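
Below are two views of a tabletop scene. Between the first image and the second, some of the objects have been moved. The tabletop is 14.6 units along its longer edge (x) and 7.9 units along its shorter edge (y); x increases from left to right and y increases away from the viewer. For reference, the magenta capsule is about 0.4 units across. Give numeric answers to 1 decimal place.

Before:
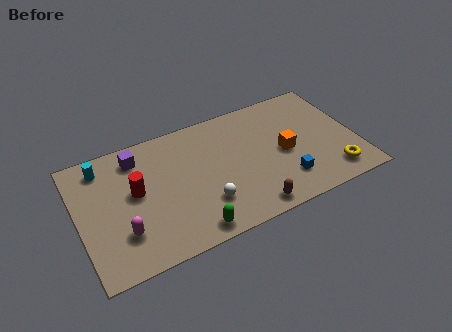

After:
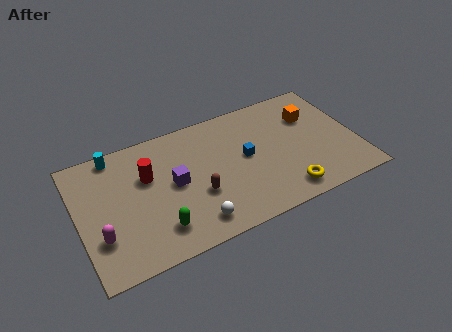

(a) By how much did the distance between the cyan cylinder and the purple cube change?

+2.3

They were about 1.8 units apart before and 4.1 after — 2.3 units further apart.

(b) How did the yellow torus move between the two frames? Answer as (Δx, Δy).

(-2.6, -0.2)

From the two frames, the yellow torus sits at roughly (13.1, 1.4) before and (10.5, 1.2) after.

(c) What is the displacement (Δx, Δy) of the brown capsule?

(-2.5, 2.0)

The brown capsule started near (8.6, 0.9) and ended near (6.1, 2.9).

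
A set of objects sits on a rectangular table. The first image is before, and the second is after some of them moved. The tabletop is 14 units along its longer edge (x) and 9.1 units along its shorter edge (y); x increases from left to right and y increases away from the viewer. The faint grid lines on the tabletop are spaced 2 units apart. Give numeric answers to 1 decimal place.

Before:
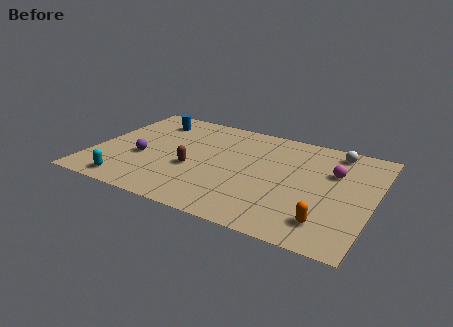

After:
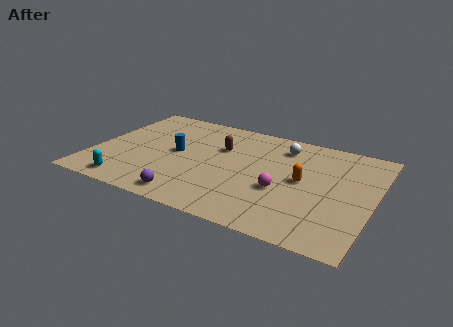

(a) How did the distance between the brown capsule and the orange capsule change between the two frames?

-2.6

Before: roughly 7.1 units apart; after: 4.5. That's 2.6 units closer together.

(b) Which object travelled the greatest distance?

the purple sphere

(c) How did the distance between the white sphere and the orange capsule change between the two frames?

-3.2

The distance was about 6.1 in the first image and 2.9 in the second, so they moved 3.2 units closer together.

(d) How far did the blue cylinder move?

3.1

The blue cylinder was near (2.4, 7.3) before and (4.1, 4.7) after, so it travelled √(1.7² + 2.6²) ≈ 3.1 units.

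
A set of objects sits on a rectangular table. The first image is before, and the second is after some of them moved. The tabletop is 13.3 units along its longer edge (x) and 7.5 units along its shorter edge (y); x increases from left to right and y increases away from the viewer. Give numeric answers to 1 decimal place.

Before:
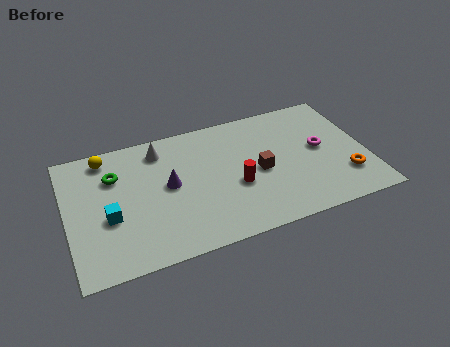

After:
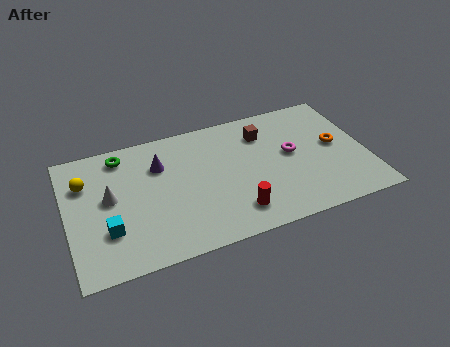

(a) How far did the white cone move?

3.2

From (4.3, 6.2) to (1.9, 4.1), the white cone covered √(2.4² + 2.1²) ≈ 3.2 units.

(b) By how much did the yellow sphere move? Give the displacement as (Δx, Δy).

(-1.0, -1.2)

The yellow sphere started near (1.9, 6.5) and ended near (0.9, 5.3).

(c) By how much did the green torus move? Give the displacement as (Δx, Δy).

(0.4, 1.1)

The green torus started near (2.2, 5.3) and ended near (2.6, 6.4).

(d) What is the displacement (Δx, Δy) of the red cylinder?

(-0.2, -1.5)

The red cylinder was at about (7.4, 3.0) and moved to about (7.2, 1.5).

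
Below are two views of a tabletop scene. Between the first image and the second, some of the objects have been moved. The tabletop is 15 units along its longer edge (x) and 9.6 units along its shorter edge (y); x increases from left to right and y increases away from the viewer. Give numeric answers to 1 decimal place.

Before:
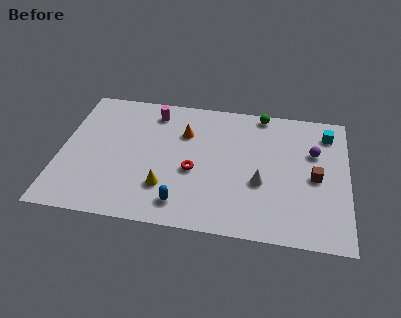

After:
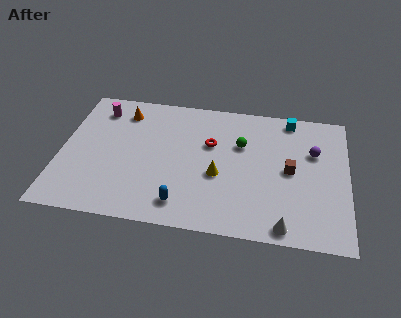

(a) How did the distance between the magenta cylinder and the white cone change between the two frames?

+4.9

They were about 7.2 units apart before and 12.1 after — 4.9 units further apart.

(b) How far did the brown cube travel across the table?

1.3

The brown cube moved from about (13.3, 4.5) to (12.0, 4.8), a distance of √(1.3² + 0.3²) ≈ 1.3.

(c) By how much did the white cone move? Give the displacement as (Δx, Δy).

(1.3, -2.8)

The white cone started near (10.5, 3.7) and ended near (11.8, 0.9).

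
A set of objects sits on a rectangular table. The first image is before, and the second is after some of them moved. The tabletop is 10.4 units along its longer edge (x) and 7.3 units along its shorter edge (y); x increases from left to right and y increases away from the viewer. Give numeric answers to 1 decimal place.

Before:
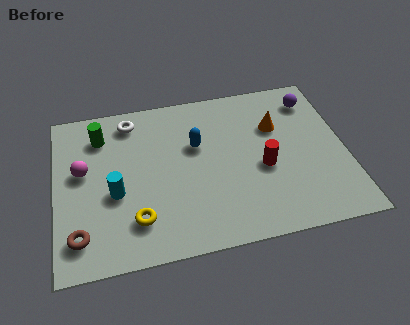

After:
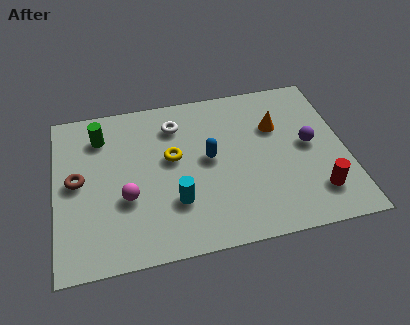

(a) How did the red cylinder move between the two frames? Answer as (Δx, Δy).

(1.8, -1.5)

The red cylinder started near (7.4, 3.1) and ended near (9.2, 1.6).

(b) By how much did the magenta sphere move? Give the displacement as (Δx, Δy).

(1.5, -1.5)

From the two frames, the magenta sphere sits at roughly (1.0, 4.2) before and (2.5, 2.7) after.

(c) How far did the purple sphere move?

2.1

The purple sphere was near (9.4, 5.9) before and (9.1, 3.8) after, so it travelled √(0.3² + 2.1²) ≈ 2.1 units.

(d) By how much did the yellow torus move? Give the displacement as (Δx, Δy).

(1.4, 2.5)

The yellow torus was at about (2.8, 1.7) and moved to about (4.2, 4.2).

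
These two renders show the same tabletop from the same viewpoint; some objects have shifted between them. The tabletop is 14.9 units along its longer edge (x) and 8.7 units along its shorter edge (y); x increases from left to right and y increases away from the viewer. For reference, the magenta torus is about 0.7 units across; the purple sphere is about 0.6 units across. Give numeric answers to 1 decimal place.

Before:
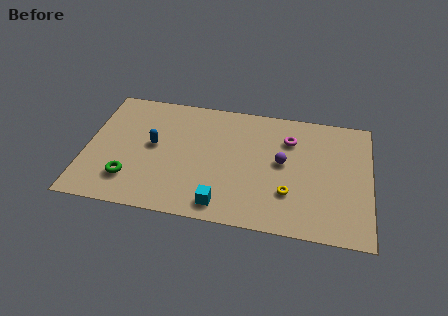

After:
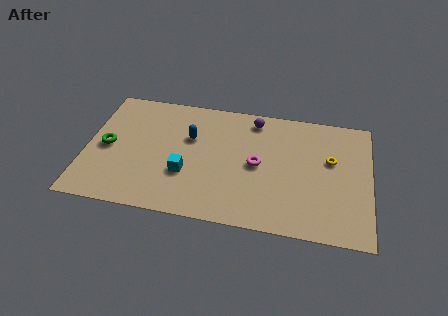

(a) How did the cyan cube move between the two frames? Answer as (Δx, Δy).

(-2.0, 1.8)

The cyan cube was at about (7.3, 1.2) and moved to about (5.3, 3.0).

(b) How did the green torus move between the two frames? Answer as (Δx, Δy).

(-1.3, 2.1)

The green torus was at about (2.4, 2.1) and moved to about (1.1, 4.2).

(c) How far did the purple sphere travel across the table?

3.2

The purple sphere was near (10.3, 4.7) before and (8.7, 7.5) after, so it travelled √(1.6² + 2.8²) ≈ 3.2 units.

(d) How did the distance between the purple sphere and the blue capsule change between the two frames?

-3.0

They were about 6.8 units apart before and 3.8 after — 3.0 units closer together.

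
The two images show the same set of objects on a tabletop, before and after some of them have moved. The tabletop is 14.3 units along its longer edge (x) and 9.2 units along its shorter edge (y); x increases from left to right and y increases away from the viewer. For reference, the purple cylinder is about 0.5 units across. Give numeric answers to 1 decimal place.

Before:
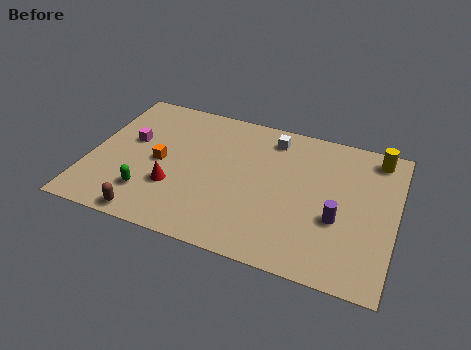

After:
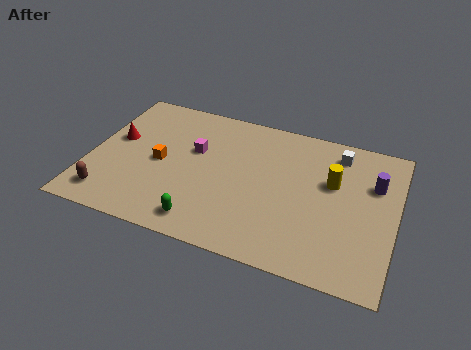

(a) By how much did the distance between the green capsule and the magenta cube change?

+1.1

They were about 3.4 units apart before and 4.5 after — 1.1 units further apart.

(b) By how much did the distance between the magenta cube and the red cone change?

+0.4

Before: roughly 3.3 units apart; after: 3.7. That's 0.4 units further apart.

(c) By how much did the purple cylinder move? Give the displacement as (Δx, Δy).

(1.5, 2.7)

The purple cylinder was at about (11.7, 3.5) and moved to about (13.2, 6.2).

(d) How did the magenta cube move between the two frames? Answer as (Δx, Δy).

(3.0, 0.3)

The magenta cube was at about (1.8, 5.4) and moved to about (4.8, 5.7).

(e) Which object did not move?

the orange cube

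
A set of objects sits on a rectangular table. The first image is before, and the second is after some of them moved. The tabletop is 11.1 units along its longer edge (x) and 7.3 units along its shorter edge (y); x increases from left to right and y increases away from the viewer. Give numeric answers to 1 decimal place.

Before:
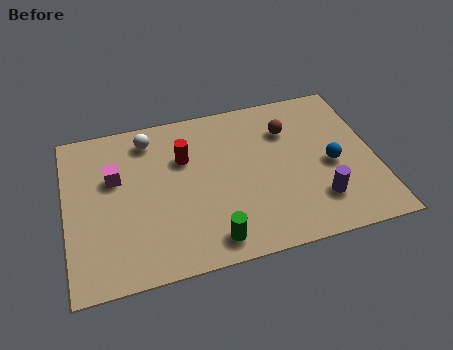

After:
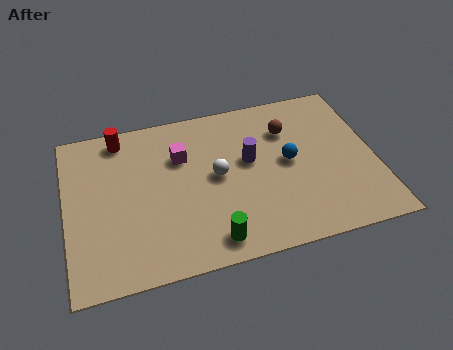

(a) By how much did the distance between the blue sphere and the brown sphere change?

-0.9

The distance was about 2.4 in the first image and 1.5 in the second, so they moved 0.9 units closer together.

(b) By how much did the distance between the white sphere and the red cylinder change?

+2.5

Before: roughly 1.7 units apart; after: 4.2. That's 2.5 units further apart.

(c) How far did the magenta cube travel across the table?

2.4

The magenta cube moved from about (1.8, 4.6) to (4.2, 5.0), a distance of √(2.4² + 0.4²) ≈ 2.4.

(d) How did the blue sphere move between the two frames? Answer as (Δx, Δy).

(-1.5, 0.5)

From the two frames, the blue sphere sits at roughly (9.5, 3.3) before and (8.0, 3.8) after.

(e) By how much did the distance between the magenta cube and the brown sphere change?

-2.4

The distance was about 6.3 in the first image and 3.9 in the second, so they moved 2.4 units closer together.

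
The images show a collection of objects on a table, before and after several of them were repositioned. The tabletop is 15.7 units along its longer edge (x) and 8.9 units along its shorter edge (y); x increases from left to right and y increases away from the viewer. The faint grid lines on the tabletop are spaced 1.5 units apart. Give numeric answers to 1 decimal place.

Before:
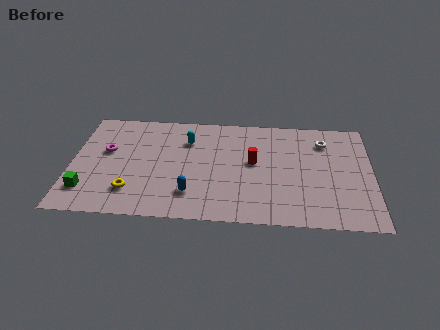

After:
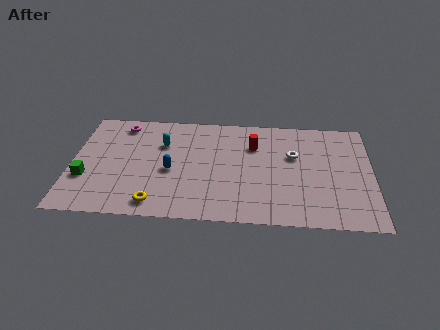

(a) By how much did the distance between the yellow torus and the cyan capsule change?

-0.3

Before: roughly 5.2 units apart; after: 4.9. That's 0.3 units closer together.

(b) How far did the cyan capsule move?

1.4

The cyan capsule moved from about (6.0, 6.5) to (4.7, 6.1), a distance of √(1.3² + 0.4²) ≈ 1.4.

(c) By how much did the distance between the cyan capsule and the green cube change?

-1.8

The distance was about 6.8 in the first image and 5.0 in the second, so they moved 1.8 units closer together.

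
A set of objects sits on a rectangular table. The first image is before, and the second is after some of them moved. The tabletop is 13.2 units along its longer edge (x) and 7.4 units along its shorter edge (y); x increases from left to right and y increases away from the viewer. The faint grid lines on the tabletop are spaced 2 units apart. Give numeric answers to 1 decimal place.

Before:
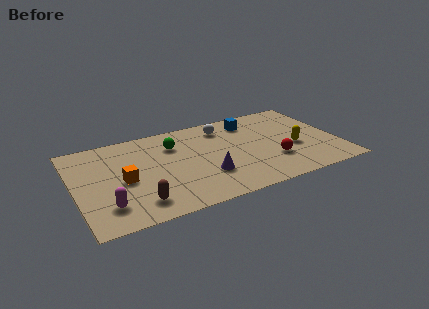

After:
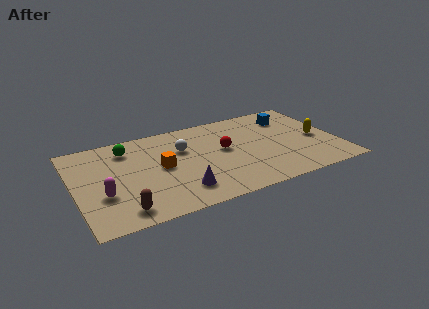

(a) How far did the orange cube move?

1.9

From (2.4, 3.4) to (4.3, 3.8), the orange cube covered √(1.9² + 0.4²) ≈ 1.9 units.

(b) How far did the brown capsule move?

0.9

From (2.9, 1.4) to (2.1, 1.1), the brown capsule covered √(0.8² + 0.3²) ≈ 0.9 units.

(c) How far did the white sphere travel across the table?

2.5

The white sphere moved from about (7.7, 6.0) to (5.5, 4.9), a distance of √(2.2² + 1.1²) ≈ 2.5.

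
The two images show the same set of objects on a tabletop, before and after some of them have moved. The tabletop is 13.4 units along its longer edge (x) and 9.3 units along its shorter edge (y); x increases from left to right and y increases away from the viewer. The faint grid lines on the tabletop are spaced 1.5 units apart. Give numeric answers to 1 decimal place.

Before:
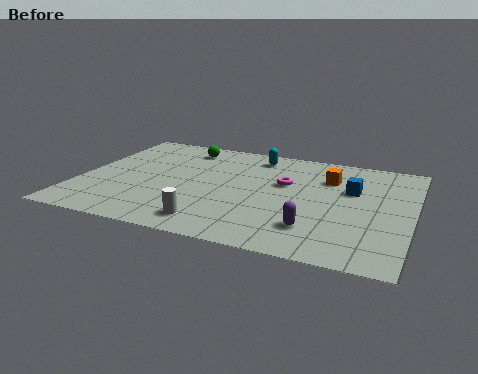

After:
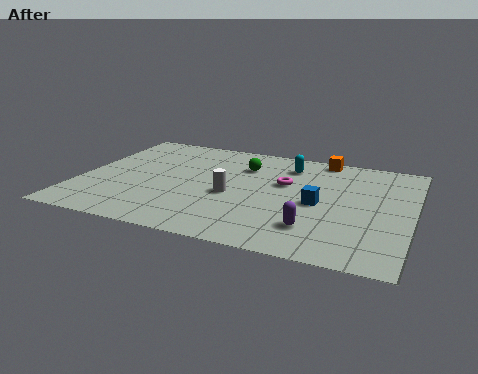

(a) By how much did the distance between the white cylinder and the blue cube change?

-3.4

They were about 6.9 units apart before and 3.5 after — 3.4 units closer together.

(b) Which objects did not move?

the magenta torus and the purple capsule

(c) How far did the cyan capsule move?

1.5

From (6.8, 7.9) to (8.2, 7.4), the cyan capsule covered √(1.4² + 0.5²) ≈ 1.5 units.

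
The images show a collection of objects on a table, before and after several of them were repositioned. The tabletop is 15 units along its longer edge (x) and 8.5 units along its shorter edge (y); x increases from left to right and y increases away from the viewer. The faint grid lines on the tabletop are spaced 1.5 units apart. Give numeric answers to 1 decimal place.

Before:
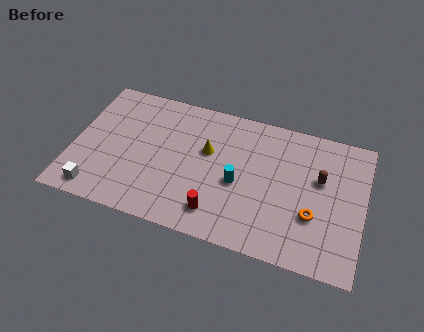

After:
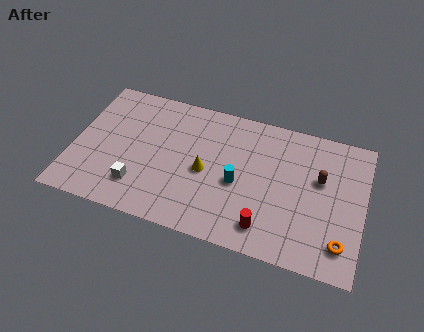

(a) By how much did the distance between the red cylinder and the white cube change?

+0.4

Before: roughly 6.2 units apart; after: 6.6. That's 0.4 units further apart.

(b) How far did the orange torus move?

1.9

The orange torus moved from about (12.5, 2.9) to (14.0, 1.7), a distance of √(1.5² + 1.2²) ≈ 1.9.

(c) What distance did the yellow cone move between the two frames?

1.3

The yellow cone was near (6.9, 5.2) before and (6.9, 3.9) after, so it travelled √(0.0² + 1.3²) ≈ 1.3 units.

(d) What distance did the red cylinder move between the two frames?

2.5

From (7.7, 1.6) to (10.2, 1.5), the red cylinder covered √(2.5² + 0.1²) ≈ 2.5 units.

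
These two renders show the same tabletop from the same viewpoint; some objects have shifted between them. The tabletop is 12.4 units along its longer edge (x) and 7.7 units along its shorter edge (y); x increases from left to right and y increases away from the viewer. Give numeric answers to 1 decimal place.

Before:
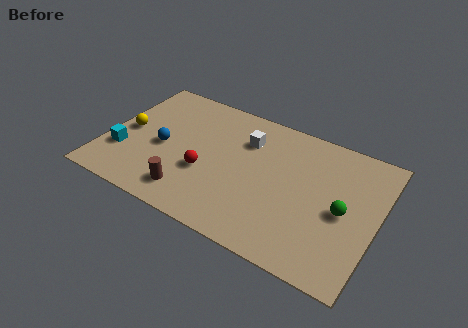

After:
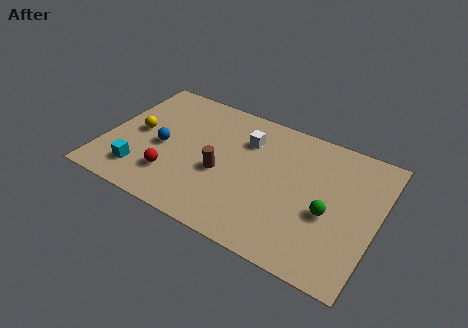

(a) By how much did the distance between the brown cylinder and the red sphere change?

+0.8

Before: roughly 1.6 units apart; after: 2.4. That's 0.8 units further apart.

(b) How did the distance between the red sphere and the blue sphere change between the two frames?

-0.5

They were about 2.2 units apart before and 1.7 after — 0.5 units closer together.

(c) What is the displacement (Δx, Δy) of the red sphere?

(-1.4, -0.9)

The red sphere was at about (4.7, 2.9) and moved to about (3.3, 2.0).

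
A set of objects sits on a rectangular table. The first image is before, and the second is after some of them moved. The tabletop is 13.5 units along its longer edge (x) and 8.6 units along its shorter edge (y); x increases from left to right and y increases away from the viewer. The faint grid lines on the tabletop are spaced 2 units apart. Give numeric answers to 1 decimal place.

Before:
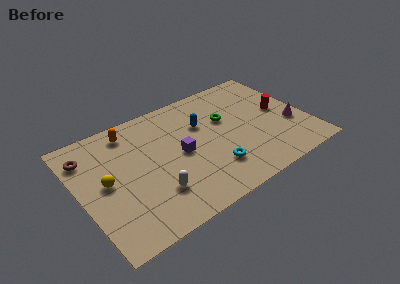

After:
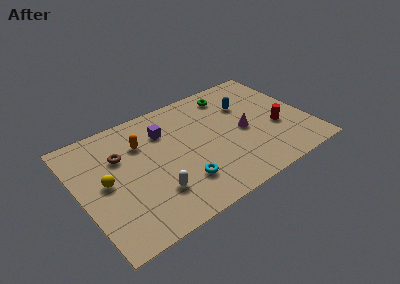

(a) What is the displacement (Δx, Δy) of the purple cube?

(-0.6, 2.1)

From the two frames, the purple cube sits at roughly (5.9, 4.2) before and (5.3, 6.3) after.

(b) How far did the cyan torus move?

1.9

From (7.5, 2.2) to (5.6, 2.2), the cyan torus covered √(1.9² + 0.0²) ≈ 1.9 units.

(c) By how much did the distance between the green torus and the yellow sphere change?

+1.0

They were about 7.5 units apart before and 8.5 after — 1.0 units further apart.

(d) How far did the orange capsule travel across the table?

1.3

From (3.4, 7.3) to (3.9, 6.1), the orange capsule covered √(0.5² + 1.2²) ≈ 1.3 units.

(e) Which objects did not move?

the yellow sphere and the white capsule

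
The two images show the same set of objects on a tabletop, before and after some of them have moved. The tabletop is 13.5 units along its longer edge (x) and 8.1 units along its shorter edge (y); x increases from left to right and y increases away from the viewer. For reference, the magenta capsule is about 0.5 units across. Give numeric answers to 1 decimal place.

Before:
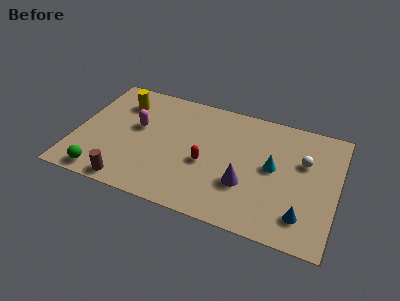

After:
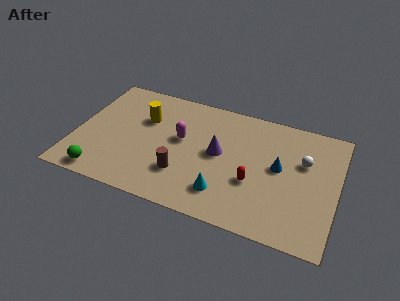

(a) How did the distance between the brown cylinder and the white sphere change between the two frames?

-3.0

They were about 9.7 units apart before and 6.7 after — 3.0 units closer together.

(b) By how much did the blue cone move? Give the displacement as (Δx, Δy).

(-1.4, 2.7)

From the two frames, the blue cone sits at roughly (11.9, 1.7) before and (10.5, 4.4) after.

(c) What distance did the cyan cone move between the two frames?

3.4

From (10.2, 4.3) to (7.9, 1.8), the cyan cone covered √(2.3² + 2.5²) ≈ 3.4 units.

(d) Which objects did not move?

the white sphere and the green sphere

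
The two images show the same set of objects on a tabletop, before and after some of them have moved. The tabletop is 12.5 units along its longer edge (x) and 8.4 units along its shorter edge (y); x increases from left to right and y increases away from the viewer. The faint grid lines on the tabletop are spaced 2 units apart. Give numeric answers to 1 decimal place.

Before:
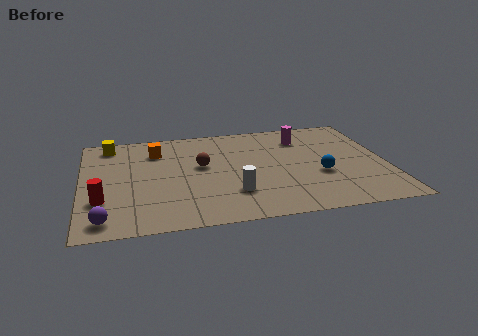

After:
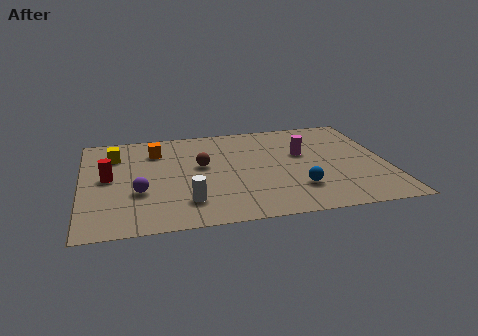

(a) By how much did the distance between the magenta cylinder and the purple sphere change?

-2.8

They were about 9.9 units apart before and 7.1 after — 2.8 units closer together.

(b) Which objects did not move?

the brown sphere and the orange cube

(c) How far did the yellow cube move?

1.0

The yellow cube was near (1.2, 7.3) before and (1.4, 6.3) after, so it travelled √(0.2² + 1.0²) ≈ 1.0 units.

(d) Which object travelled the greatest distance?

the purple sphere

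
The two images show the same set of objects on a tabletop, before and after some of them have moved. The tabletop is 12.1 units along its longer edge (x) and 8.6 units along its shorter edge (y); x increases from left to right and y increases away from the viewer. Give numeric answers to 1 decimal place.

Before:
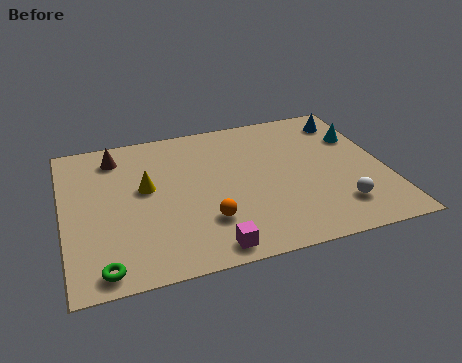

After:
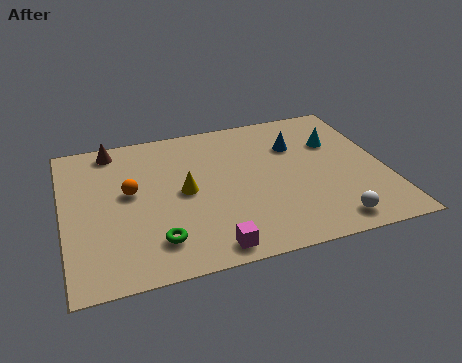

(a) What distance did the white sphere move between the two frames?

0.9

The white sphere moved from about (10.1, 1.9) to (9.7, 1.1), a distance of √(0.4² + 0.8²) ≈ 0.9.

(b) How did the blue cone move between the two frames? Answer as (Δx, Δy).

(-2.1, -1.1)

The blue cone was at about (11.0, 7.1) and moved to about (8.9, 6.0).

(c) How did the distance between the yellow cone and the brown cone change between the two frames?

+1.7

Before: roughly 2.4 units apart; after: 4.1. That's 1.7 units further apart.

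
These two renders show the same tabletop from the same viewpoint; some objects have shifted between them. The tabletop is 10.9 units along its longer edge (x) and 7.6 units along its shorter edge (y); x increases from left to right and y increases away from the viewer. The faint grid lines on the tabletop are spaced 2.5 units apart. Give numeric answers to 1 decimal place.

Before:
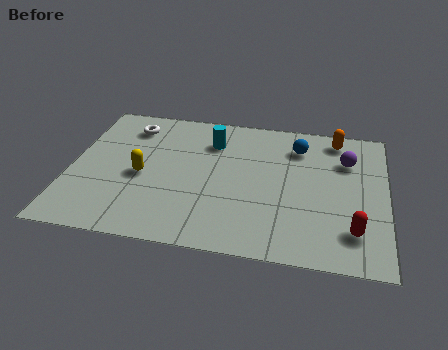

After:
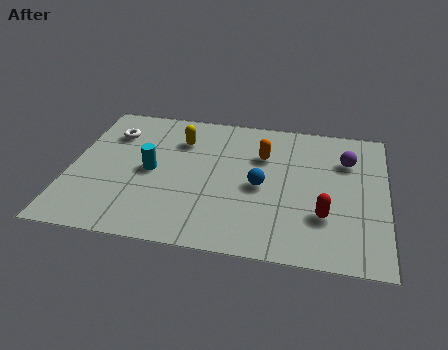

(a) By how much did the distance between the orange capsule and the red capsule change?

-1.3

The distance was about 4.9 in the first image and 3.6 in the second, so they moved 1.3 units closer together.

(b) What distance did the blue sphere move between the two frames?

2.7

The blue sphere was near (7.8, 5.9) before and (6.6, 3.5) after, so it travelled √(1.2² + 2.4²) ≈ 2.7 units.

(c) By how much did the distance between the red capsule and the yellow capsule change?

-1.4

Before: roughly 7.5 units apart; after: 6.1. That's 1.4 units closer together.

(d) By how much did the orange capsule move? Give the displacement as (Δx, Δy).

(-2.5, -1.4)

The orange capsule was at about (9.1, 6.6) and moved to about (6.6, 5.2).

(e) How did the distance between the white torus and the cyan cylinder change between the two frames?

-0.5

The distance was about 2.9 in the first image and 2.4 in the second, so they moved 0.5 units closer together.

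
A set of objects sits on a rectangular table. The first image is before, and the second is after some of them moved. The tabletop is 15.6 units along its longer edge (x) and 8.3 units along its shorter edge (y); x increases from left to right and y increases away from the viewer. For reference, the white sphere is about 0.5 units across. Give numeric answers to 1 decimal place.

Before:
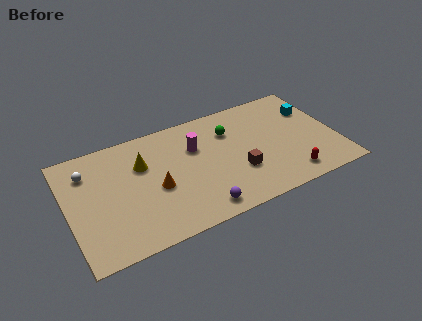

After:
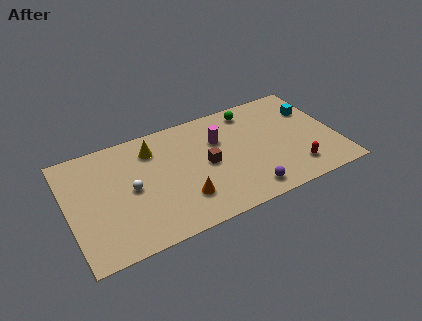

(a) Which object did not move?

the cyan cube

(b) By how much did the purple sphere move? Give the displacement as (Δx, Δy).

(2.8, 0.1)

From the two frames, the purple sphere sits at roughly (7.2, 1.1) before and (10.0, 1.2) after.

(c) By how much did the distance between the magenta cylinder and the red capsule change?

-1.0

The distance was about 6.6 in the first image and 5.6 in the second, so they moved 1.0 units closer together.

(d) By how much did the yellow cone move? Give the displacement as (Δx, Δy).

(0.7, 0.9)

The yellow cone was at about (4.4, 5.6) and moved to about (5.1, 6.5).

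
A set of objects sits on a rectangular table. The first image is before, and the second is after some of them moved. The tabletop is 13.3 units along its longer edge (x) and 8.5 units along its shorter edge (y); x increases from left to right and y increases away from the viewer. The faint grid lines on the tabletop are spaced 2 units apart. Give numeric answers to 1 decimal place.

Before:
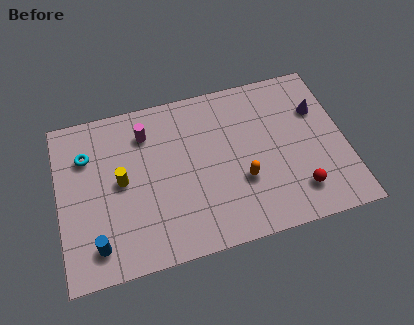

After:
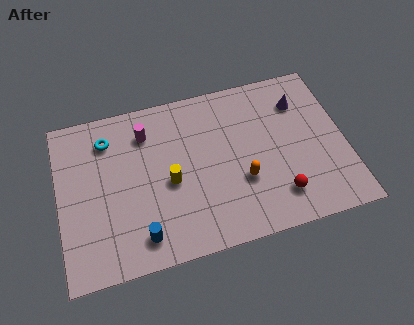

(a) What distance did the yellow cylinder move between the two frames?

2.3

The yellow cylinder moved from about (2.9, 4.4) to (5.1, 3.8), a distance of √(2.2² + 0.6²) ≈ 2.3.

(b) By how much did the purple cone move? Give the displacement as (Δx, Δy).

(-0.8, 0.6)

The purple cone was at about (12.2, 5.8) and moved to about (11.4, 6.4).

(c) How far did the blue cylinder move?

2.0

The blue cylinder moved from about (1.6, 1.5) to (3.6, 1.4), a distance of √(2.0² + 0.1²) ≈ 2.0.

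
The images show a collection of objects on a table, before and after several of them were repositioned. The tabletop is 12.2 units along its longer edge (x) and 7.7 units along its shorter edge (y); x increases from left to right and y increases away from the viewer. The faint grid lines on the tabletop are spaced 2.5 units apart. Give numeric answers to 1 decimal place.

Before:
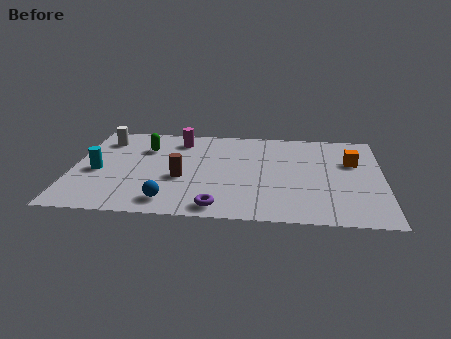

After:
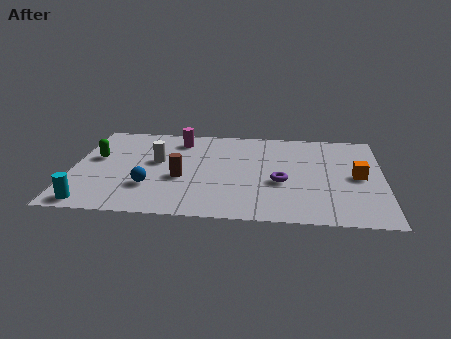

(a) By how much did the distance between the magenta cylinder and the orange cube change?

+0.5

The distance was about 7.0 in the first image and 7.5 in the second, so they moved 0.5 units further apart.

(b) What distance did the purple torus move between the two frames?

3.3

The purple torus was near (5.8, 0.9) before and (8.2, 3.1) after, so it travelled √(2.4² + 2.2²) ≈ 3.3 units.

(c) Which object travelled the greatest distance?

the purple torus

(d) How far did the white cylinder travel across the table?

2.8

From (1.1, 6.1) to (3.3, 4.4), the white cylinder covered √(2.2² + 1.7²) ≈ 2.8 units.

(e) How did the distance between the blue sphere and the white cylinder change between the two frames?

-3.5

They were about 5.6 units apart before and 2.1 after — 3.5 units closer together.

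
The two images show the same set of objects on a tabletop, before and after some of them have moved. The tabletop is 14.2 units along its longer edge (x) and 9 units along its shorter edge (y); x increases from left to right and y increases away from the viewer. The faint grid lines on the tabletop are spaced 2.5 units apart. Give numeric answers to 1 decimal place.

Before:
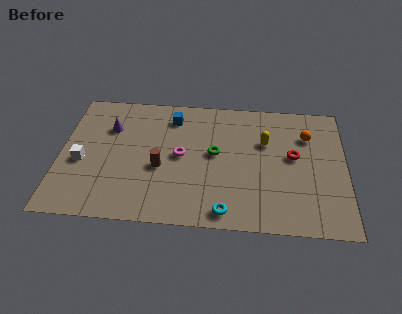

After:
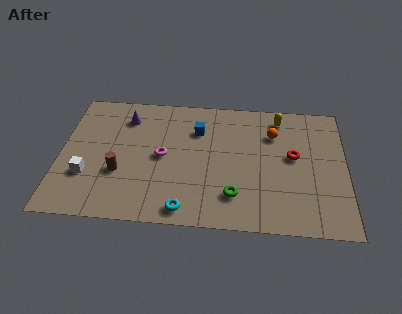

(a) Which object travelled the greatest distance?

the green torus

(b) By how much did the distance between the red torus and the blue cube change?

-1.5

The distance was about 6.5 in the first image and 5.0 in the second, so they moved 1.5 units closer together.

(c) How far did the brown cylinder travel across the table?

2.1

The brown cylinder moved from about (5.0, 3.7) to (3.0, 3.2), a distance of √(2.0² + 0.5²) ≈ 2.1.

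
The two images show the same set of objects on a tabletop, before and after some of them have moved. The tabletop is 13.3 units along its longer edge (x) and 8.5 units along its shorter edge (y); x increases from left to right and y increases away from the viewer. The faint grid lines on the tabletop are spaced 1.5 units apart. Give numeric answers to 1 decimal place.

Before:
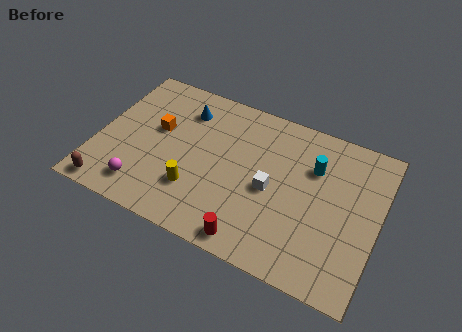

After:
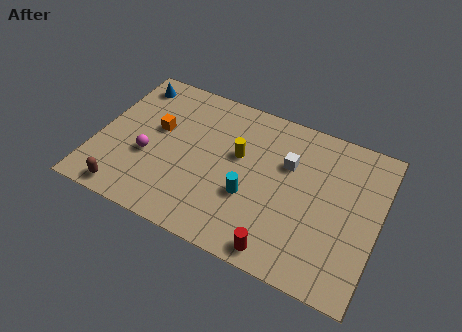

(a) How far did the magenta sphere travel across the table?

1.8

The magenta sphere was near (2.5, 1.5) before and (2.5, 3.3) after, so it travelled √(0.0² + 1.8²) ≈ 1.8 units.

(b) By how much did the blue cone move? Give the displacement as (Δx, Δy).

(-2.7, 0.6)

The blue cone was at about (3.8, 6.6) and moved to about (1.1, 7.2).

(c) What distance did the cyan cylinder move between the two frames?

3.9

The cyan cylinder was near (10.1, 5.9) before and (7.4, 3.1) after, so it travelled √(2.7² + 2.8²) ≈ 3.9 units.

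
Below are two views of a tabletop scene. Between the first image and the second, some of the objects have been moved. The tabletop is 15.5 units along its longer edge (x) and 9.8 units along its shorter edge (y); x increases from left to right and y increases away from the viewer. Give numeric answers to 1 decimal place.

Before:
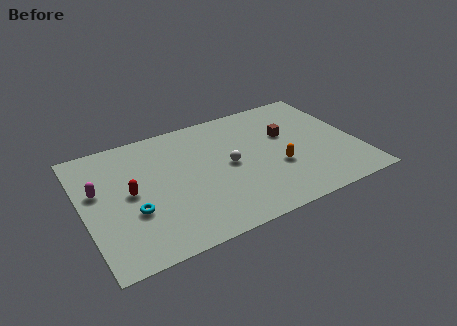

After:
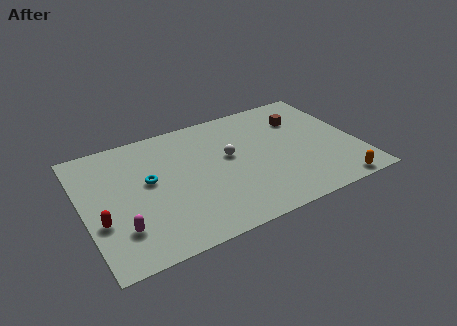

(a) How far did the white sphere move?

0.7

The white sphere moved from about (8.2, 4.9) to (8.3, 5.6), a distance of √(0.1² + 0.7²) ≈ 0.7.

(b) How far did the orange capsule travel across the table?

4.0

The orange capsule moved from about (10.8, 3.6) to (13.7, 0.8), a distance of √(2.9² + 2.8²) ≈ 4.0.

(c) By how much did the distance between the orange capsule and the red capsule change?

+4.9

Before: roughly 8.3 units apart; after: 13.2. That's 4.9 units further apart.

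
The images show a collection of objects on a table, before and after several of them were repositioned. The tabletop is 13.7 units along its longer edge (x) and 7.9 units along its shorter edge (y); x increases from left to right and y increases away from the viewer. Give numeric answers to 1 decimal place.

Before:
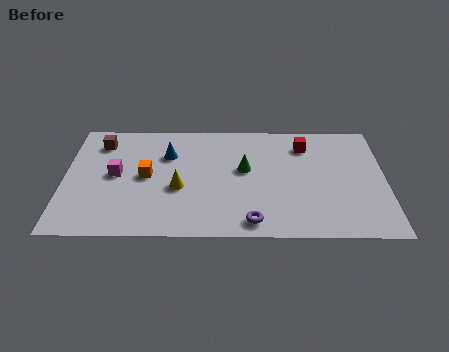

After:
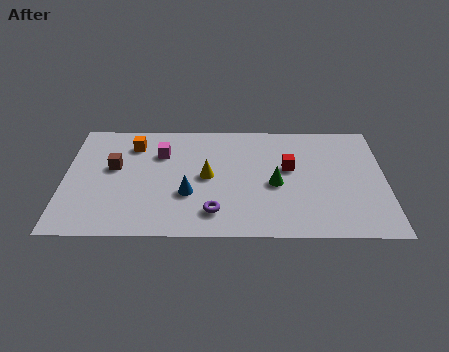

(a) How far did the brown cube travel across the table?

1.8

The brown cube was near (1.5, 6.3) before and (2.1, 4.6) after, so it travelled √(0.6² + 1.7²) ≈ 1.8 units.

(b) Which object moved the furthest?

the blue cone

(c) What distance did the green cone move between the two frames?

1.6

The green cone moved from about (7.7, 4.5) to (9.0, 3.5), a distance of √(1.3² + 1.0²) ≈ 1.6.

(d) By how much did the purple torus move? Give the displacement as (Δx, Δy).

(-1.6, 0.6)

The purple torus started near (8.0, 1.0) and ended near (6.4, 1.6).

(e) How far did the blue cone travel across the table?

2.8

The blue cone was near (4.4, 5.5) before and (5.3, 2.8) after, so it travelled √(0.9² + 2.7²) ≈ 2.8 units.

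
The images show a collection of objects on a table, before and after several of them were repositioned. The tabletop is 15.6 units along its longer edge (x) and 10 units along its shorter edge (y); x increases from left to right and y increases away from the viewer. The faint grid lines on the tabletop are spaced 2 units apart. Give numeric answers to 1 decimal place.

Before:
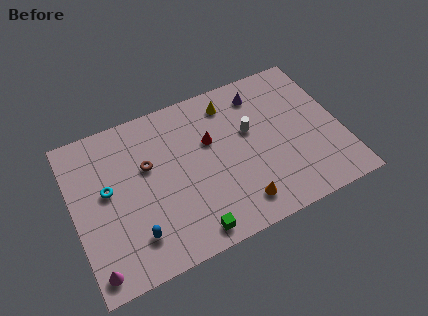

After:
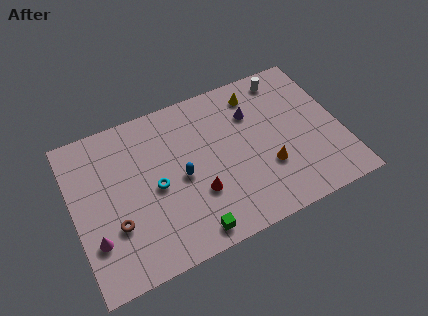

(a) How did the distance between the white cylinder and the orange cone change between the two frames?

+1.2

Before: roughly 4.5 units apart; after: 5.7. That's 1.2 units further apart.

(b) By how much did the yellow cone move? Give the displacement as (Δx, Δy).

(1.6, 0.0)

From the two frames, the yellow cone sits at roughly (9.5, 8.3) before and (11.1, 8.3) after.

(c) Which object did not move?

the green cube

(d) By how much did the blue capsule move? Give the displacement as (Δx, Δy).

(3.0, 2.5)

The blue capsule started near (3.2, 2.2) and ended near (6.2, 4.7).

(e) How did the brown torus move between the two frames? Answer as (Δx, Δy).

(-2.2, -2.9)

The brown torus started near (4.4, 6.2) and ended near (2.2, 3.3).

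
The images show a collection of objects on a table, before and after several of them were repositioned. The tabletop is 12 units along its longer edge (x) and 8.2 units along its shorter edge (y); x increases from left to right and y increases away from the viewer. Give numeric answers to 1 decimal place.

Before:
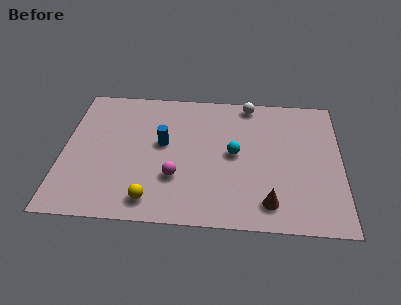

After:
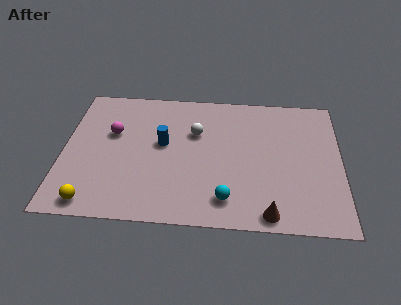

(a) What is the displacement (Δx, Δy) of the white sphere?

(-2.3, -2.0)

The white sphere was at about (8.0, 7.4) and moved to about (5.7, 5.4).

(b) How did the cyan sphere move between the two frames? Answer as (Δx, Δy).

(-0.3, -2.7)

The cyan sphere started near (7.4, 4.2) and ended near (7.1, 1.5).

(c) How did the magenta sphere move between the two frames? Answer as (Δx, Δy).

(-2.8, 2.5)

The magenta sphere was at about (4.9, 2.6) and moved to about (2.1, 5.1).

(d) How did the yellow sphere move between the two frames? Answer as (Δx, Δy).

(-2.5, -0.3)

The yellow sphere started near (3.9, 1.2) and ended near (1.4, 0.9).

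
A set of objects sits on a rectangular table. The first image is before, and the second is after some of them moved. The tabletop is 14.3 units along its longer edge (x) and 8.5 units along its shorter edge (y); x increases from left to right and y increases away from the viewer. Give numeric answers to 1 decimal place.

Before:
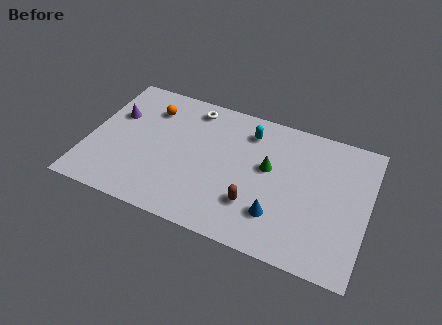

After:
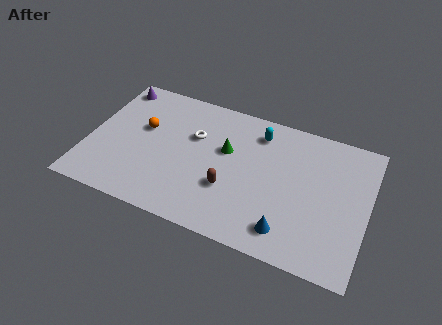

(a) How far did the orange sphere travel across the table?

1.4

From (2.9, 6.5) to (2.7, 5.1), the orange sphere covered √(0.2² + 1.4²) ≈ 1.4 units.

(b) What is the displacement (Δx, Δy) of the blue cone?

(0.6, -0.7)

From the two frames, the blue cone sits at roughly (9.9, 2.2) before and (10.5, 1.5) after.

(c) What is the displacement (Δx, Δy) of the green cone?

(-2.2, 0.3)

From the two frames, the green cone sits at roughly (9.2, 4.9) before and (7.0, 5.2) after.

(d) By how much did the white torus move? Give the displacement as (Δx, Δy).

(0.3, -1.8)

The white torus started near (5.0, 7.3) and ended near (5.3, 5.5).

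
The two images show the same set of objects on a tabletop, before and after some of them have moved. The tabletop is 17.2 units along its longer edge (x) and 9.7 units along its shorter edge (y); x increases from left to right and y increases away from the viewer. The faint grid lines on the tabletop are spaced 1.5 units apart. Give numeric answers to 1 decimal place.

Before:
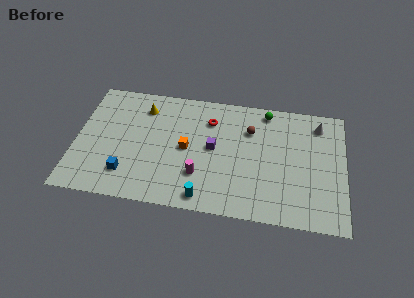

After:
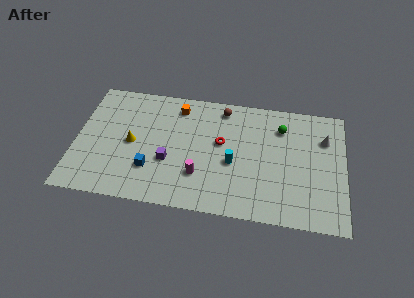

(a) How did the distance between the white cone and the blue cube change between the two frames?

-1.7

Before: roughly 13.4 units apart; after: 11.7. That's 1.7 units closer together.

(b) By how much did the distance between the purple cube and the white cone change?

+3.1

They were about 7.3 units apart before and 10.4 after — 3.1 units further apart.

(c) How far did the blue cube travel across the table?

1.6

The blue cube was near (3.4, 2.2) before and (4.9, 2.8) after, so it travelled √(1.5² + 0.6²) ≈ 1.6 units.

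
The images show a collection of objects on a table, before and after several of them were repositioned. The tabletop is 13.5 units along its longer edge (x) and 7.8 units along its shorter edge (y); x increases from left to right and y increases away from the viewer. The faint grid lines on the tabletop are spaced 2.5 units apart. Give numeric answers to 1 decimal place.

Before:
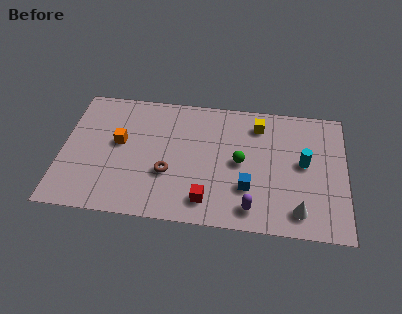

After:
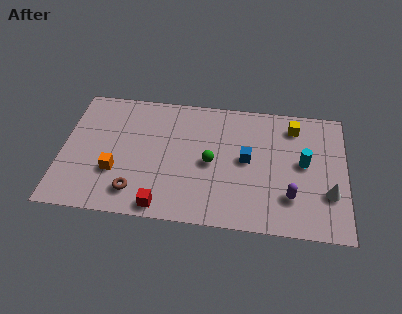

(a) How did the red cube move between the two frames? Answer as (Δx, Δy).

(-2.1, -0.6)

From the two frames, the red cube sits at roughly (7.0, 1.4) before and (4.9, 0.8) after.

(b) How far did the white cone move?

1.8

From (11.3, 1.3) to (12.7, 2.5), the white cone covered √(1.4² + 1.2²) ≈ 1.8 units.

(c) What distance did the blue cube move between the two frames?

1.7

The blue cube was near (8.9, 2.4) before and (8.8, 4.1) after, so it travelled √(0.1² + 1.7²) ≈ 1.7 units.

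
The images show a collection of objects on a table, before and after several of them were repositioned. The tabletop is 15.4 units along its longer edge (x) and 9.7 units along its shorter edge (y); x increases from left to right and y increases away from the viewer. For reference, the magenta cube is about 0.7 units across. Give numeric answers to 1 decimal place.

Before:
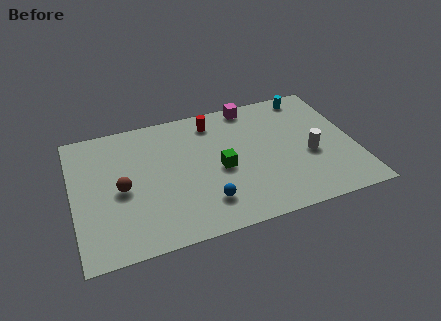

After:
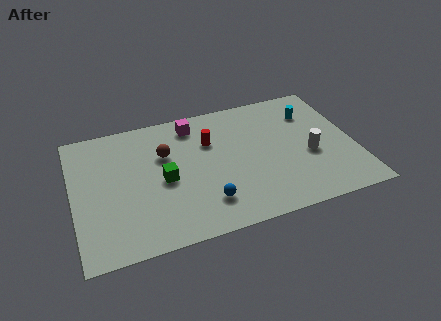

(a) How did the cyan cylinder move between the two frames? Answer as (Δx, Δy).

(0.0, -1.4)

The cyan cylinder started near (13.3, 8.6) and ended near (13.3, 7.2).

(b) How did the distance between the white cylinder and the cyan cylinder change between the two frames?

-1.4

They were about 4.6 units apart before and 3.2 after — 1.4 units closer together.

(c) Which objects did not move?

the white cylinder and the blue sphere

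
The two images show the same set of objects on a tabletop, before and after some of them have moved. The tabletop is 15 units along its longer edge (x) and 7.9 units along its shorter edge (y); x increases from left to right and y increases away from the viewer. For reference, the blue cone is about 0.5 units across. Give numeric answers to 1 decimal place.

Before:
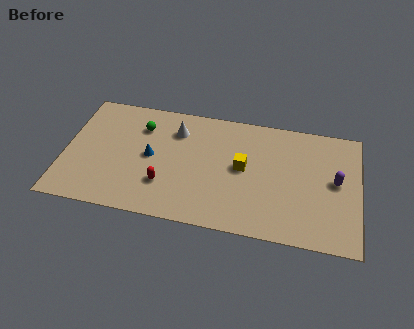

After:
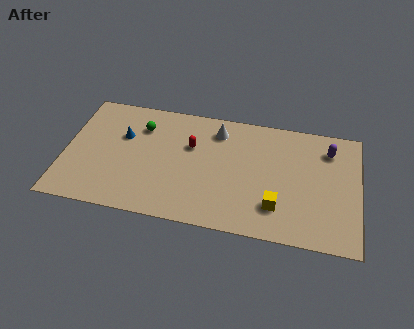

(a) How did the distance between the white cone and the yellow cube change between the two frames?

+1.5

They were about 3.9 units apart before and 5.4 after — 1.5 units further apart.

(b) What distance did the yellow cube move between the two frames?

2.8

The yellow cube moved from about (9.1, 4.2) to (10.9, 2.0), a distance of √(1.8² + 2.2²) ≈ 2.8.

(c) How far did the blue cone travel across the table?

1.9

From (4.4, 4.0) to (2.9, 5.1), the blue cone covered √(1.5² + 1.1²) ≈ 1.9 units.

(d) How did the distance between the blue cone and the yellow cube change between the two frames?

+3.9

Before: roughly 4.7 units apart; after: 8.6. That's 3.9 units further apart.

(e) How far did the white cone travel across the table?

2.1

From (5.6, 6.0) to (7.7, 6.4), the white cone covered √(2.1² + 0.4²) ≈ 2.1 units.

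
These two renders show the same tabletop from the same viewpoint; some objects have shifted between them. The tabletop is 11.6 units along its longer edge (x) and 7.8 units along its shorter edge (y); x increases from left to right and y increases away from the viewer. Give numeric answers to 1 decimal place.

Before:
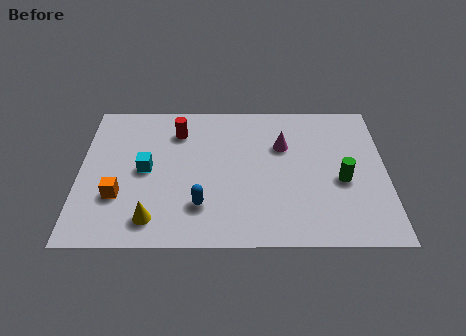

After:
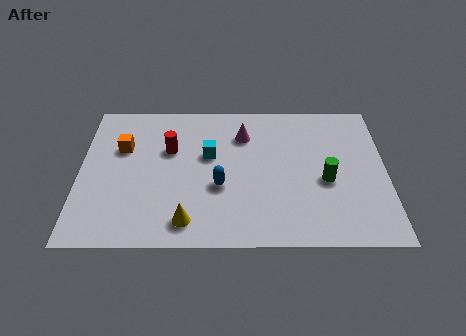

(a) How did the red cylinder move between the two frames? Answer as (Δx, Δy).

(-0.3, -1.0)

The red cylinder was at about (3.7, 6.0) and moved to about (3.4, 5.0).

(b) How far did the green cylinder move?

0.6

The green cylinder moved from about (9.9, 3.3) to (9.3, 3.3), a distance of √(0.6² + 0.0²) ≈ 0.6.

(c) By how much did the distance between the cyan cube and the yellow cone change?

+1.0

They were about 2.6 units apart before and 3.6 after — 1.0 units further apart.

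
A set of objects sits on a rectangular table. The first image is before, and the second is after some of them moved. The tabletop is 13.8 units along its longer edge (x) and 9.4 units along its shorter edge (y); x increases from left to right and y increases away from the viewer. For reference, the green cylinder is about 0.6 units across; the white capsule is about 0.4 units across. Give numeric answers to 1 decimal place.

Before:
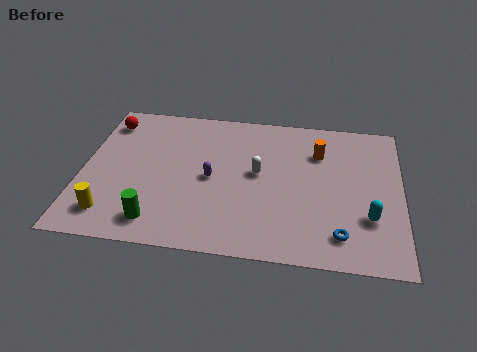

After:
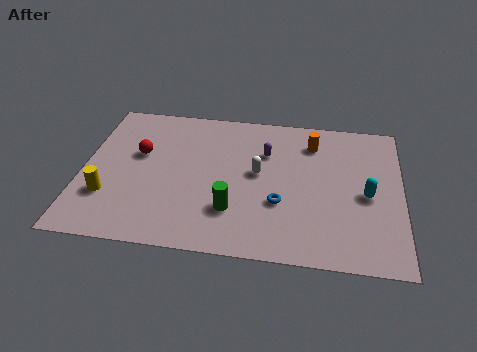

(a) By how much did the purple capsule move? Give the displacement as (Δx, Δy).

(2.3, 2.0)

From the two frames, the purple capsule sits at roughly (5.6, 4.5) before and (7.9, 6.5) after.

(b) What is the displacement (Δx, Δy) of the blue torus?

(-2.6, 1.6)

The blue torus started near (11.2, 1.7) and ended near (8.6, 3.3).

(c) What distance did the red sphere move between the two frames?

2.5

The red sphere moved from about (0.9, 7.7) to (2.4, 5.7), a distance of √(1.5² + 2.0²) ≈ 2.5.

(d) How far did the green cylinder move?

3.4

From (3.4, 1.5) to (6.6, 2.6), the green cylinder covered √(3.2² + 1.1²) ≈ 3.4 units.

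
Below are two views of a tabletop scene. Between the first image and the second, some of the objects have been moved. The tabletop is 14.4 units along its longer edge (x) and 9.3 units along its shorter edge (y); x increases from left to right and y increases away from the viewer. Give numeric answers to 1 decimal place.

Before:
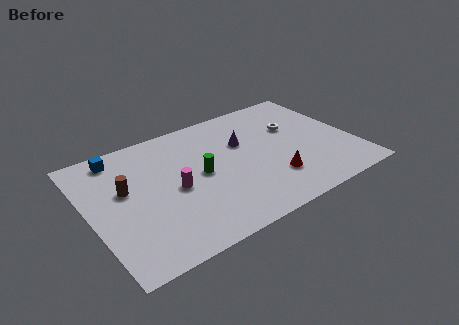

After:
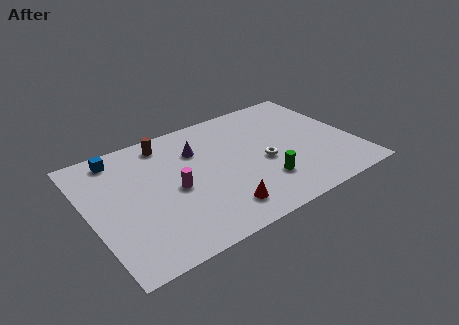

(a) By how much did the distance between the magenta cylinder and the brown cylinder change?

+0.9

Before: roughly 2.8 units apart; after: 3.7. That's 0.9 units further apart.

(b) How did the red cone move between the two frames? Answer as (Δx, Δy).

(-3.1, -0.8)

The red cone was at about (9.6, 2.5) and moved to about (6.5, 1.7).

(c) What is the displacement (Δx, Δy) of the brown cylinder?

(2.6, 2.5)

The brown cylinder was at about (2.0, 5.5) and moved to about (4.6, 8.0).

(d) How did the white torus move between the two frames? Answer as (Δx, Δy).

(-2.1, -2.0)

The white torus started near (11.5, 6.0) and ended near (9.4, 4.0).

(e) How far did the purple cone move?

2.6

From (8.6, 6.0) to (6.1, 6.6), the purple cone covered √(2.5² + 0.6²) ≈ 2.6 units.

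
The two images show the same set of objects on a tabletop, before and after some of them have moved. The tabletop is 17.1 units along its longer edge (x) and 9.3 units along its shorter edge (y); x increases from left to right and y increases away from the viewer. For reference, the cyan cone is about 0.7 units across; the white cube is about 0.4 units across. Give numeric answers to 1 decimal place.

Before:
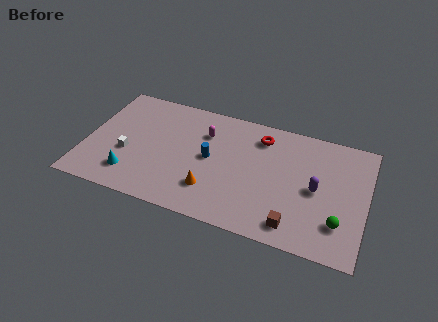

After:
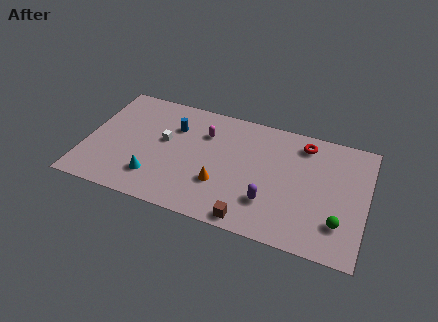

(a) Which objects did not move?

the magenta capsule and the green sphere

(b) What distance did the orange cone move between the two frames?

0.8

The orange cone moved from about (7.9, 2.4) to (8.4, 3.0), a distance of √(0.5² + 0.6²) ≈ 0.8.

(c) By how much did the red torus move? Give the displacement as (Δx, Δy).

(2.6, 0.3)

From the two frames, the red torus sits at roughly (10.5, 7.5) before and (13.1, 7.8) after.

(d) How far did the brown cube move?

2.6

From (13.0, 1.4) to (10.4, 0.9), the brown cube covered √(2.6² + 0.5²) ≈ 2.6 units.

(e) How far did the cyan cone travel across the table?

1.4

The cyan cone was near (3.0, 2.0) before and (4.4, 2.2) after, so it travelled √(1.4² + 0.2²) ≈ 1.4 units.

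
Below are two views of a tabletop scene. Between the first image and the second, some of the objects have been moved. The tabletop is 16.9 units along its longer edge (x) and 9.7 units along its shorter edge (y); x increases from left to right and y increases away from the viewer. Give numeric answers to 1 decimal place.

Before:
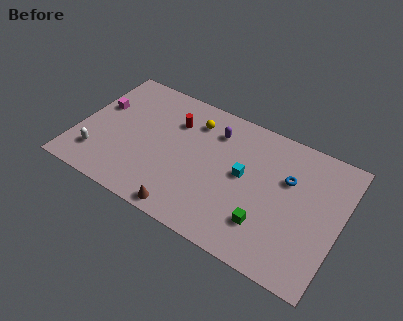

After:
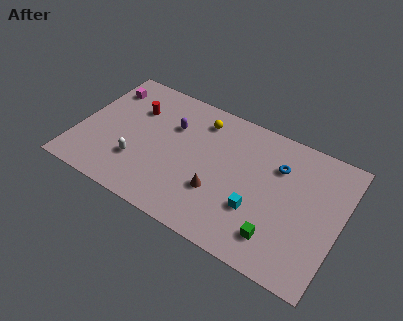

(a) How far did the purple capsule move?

2.8

The purple capsule was near (8.5, 7.5) before and (5.8, 6.6) after, so it travelled √(2.7² + 0.9²) ≈ 2.8 units.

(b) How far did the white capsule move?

2.6

The white capsule was near (1.6, 2.2) before and (4.1, 2.9) after, so it travelled √(2.5² + 0.7²) ≈ 2.6 units.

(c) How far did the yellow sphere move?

0.5

The yellow sphere moved from about (7.1, 7.6) to (7.5, 7.9), a distance of √(0.4² + 0.3²) ≈ 0.5.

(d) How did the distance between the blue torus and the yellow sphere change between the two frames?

-1.1

They were about 6.4 units apart before and 5.3 after — 1.1 units closer together.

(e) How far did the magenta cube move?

1.6

The magenta cube was near (1.1, 6.0) before and (1.2, 7.6) after, so it travelled √(0.1² + 1.6²) ≈ 1.6 units.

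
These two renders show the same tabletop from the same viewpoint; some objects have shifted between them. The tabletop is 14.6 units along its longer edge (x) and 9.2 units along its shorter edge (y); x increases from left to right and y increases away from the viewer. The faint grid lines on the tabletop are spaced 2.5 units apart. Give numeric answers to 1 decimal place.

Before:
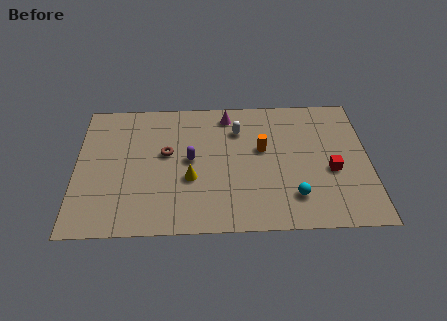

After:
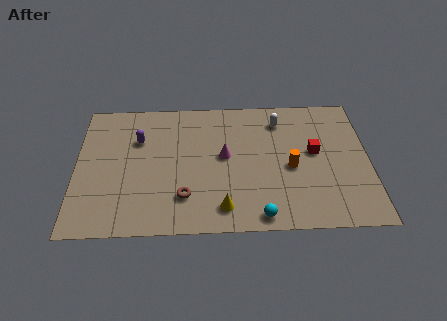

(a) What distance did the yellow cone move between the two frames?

2.6

The yellow cone was near (5.7, 3.5) before and (7.3, 1.5) after, so it travelled √(1.6² + 2.0²) ≈ 2.6 units.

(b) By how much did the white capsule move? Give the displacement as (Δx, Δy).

(2.1, 0.6)

The white capsule started near (8.1, 6.8) and ended near (10.2, 7.4).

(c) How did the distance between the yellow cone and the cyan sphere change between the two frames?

-3.4

Before: roughly 5.3 units apart; after: 1.9. That's 3.4 units closer together.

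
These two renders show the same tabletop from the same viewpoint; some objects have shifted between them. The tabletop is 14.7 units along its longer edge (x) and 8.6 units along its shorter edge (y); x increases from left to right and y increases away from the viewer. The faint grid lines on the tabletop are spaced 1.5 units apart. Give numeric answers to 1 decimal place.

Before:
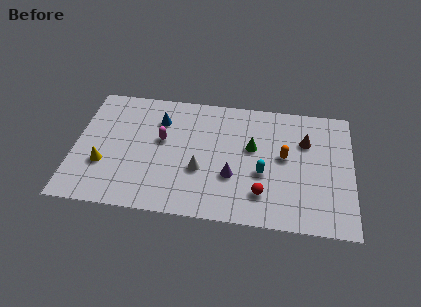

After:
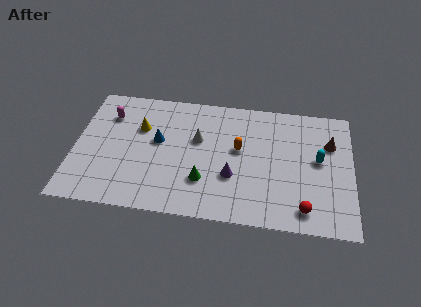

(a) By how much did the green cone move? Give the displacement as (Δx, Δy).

(-2.5, -2.6)

The green cone was at about (9.4, 5.1) and moved to about (6.9, 2.5).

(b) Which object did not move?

the purple cone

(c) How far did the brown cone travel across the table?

1.3

From (12.2, 5.9) to (13.5, 5.9), the brown cone covered √(1.3² + 0.0²) ≈ 1.3 units.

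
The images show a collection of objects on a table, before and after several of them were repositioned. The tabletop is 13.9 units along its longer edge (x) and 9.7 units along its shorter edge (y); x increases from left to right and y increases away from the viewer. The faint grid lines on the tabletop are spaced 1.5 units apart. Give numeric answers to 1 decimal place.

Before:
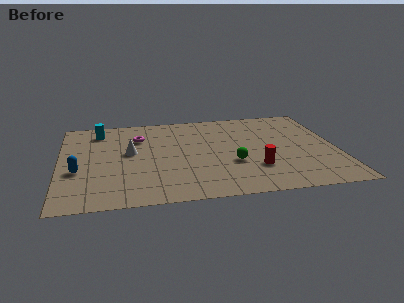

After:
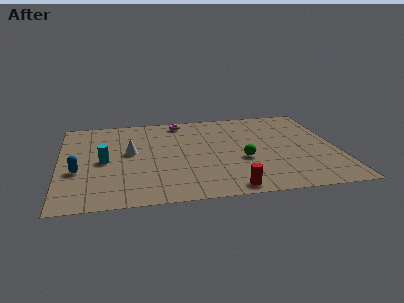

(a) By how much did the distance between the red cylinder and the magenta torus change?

+0.9

They were about 7.1 units apart before and 8.0 after — 0.9 units further apart.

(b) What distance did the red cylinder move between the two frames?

2.4

The red cylinder was near (9.7, 2.8) before and (8.3, 0.9) after, so it travelled √(1.4² + 1.9²) ≈ 2.4 units.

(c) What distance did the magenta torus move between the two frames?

2.7

The magenta torus was near (4.0, 7.0) before and (6.2, 8.6) after, so it travelled √(2.2² + 1.6²) ≈ 2.7 units.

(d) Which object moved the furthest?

the cyan cylinder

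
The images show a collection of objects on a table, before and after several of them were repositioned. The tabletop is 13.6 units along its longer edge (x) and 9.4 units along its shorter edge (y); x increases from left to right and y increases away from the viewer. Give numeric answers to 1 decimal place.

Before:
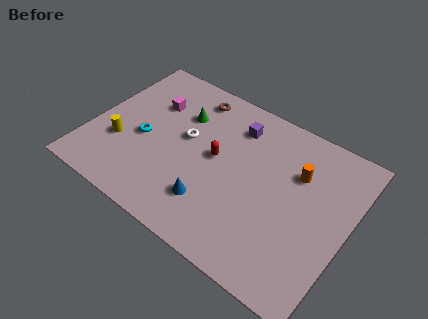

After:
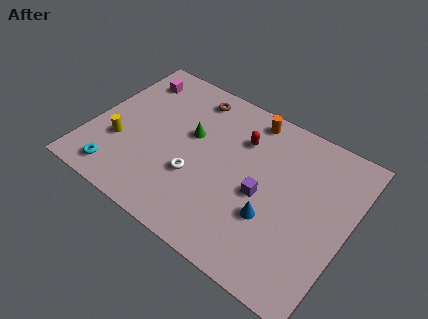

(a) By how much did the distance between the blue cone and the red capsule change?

+1.6

The distance was about 2.7 in the first image and 4.3 in the second, so they moved 1.6 units further apart.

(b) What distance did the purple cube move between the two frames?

3.8

The purple cube was near (7.2, 7.4) before and (9.2, 4.2) after, so it travelled √(2.0² + 3.2²) ≈ 3.8 units.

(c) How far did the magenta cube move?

1.7

The magenta cube was near (2.8, 6.5) before and (1.5, 7.6) after, so it travelled √(1.3² + 1.1²) ≈ 1.7 units.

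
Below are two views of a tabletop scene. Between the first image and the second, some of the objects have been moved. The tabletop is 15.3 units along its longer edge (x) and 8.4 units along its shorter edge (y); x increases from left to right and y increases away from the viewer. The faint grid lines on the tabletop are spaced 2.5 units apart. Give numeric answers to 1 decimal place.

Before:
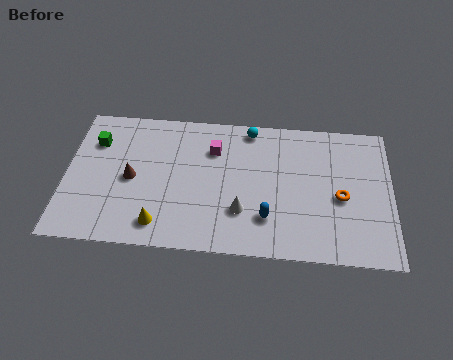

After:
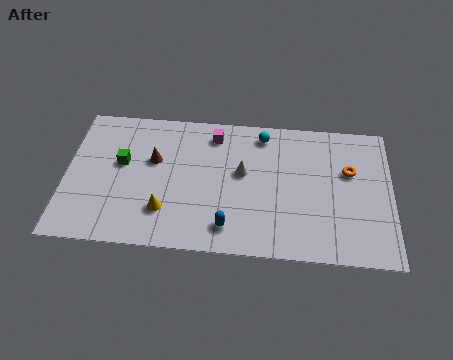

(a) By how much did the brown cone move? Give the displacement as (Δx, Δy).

(1.0, 1.2)

The brown cone was at about (3.1, 4.0) and moved to about (4.1, 5.2).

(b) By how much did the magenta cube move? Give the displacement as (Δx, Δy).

(0.0, 0.9)

From the two frames, the magenta cube sits at roughly (6.9, 6.1) before and (6.9, 7.0) after.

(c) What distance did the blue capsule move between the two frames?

1.9

From (9.5, 2.2) to (7.7, 1.5), the blue capsule covered √(1.8² + 0.7²) ≈ 1.9 units.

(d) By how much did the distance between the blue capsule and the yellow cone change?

-2.0

Before: roughly 5.1 units apart; after: 3.1. That's 2.0 units closer together.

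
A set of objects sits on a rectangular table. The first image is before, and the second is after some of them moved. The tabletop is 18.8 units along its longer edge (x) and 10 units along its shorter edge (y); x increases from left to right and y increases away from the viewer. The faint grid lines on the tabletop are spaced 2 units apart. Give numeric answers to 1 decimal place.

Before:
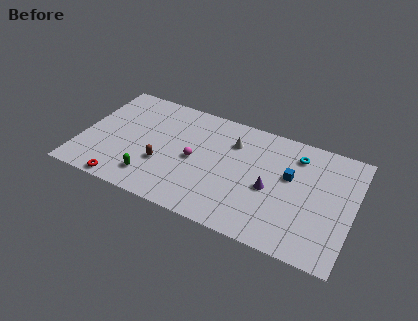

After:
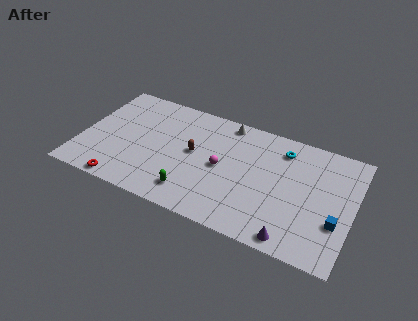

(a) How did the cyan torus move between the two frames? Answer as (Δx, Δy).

(-1.0, 0.1)

The cyan torus started near (14.7, 8.0) and ended near (13.7, 8.1).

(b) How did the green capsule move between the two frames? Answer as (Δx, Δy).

(2.9, -0.1)

The green capsule started near (5.2, 2.0) and ended near (8.1, 1.9).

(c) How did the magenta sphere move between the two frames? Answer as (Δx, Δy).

(1.9, 0.1)

From the two frames, the magenta sphere sits at roughly (7.9, 4.8) before and (9.8, 4.9) after.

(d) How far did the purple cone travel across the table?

3.9

The purple cone moved from about (13.2, 4.4) to (15.1, 1.0), a distance of √(1.9² + 3.4²) ≈ 3.9.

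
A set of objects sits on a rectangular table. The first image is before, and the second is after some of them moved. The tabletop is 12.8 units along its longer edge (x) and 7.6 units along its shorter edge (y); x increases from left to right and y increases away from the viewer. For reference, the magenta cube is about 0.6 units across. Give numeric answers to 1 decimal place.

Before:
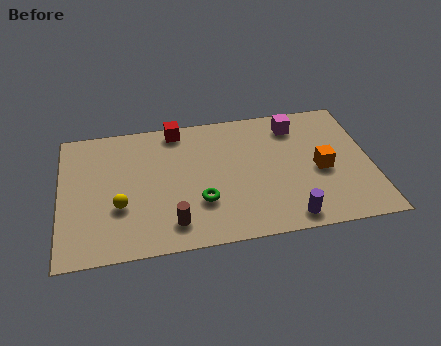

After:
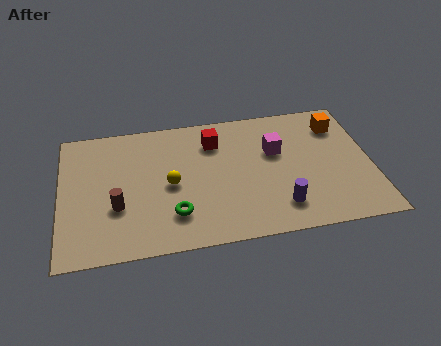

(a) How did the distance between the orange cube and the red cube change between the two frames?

-1.5

Before: roughly 6.7 units apart; after: 5.2. That's 1.5 units closer together.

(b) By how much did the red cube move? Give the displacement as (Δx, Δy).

(1.5, -1.0)

From the two frames, the red cube sits at roughly (4.9, 6.8) before and (6.4, 5.8) after.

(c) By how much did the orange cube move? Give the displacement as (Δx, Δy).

(0.9, 2.5)

From the two frames, the orange cube sits at roughly (10.7, 3.4) before and (11.6, 5.9) after.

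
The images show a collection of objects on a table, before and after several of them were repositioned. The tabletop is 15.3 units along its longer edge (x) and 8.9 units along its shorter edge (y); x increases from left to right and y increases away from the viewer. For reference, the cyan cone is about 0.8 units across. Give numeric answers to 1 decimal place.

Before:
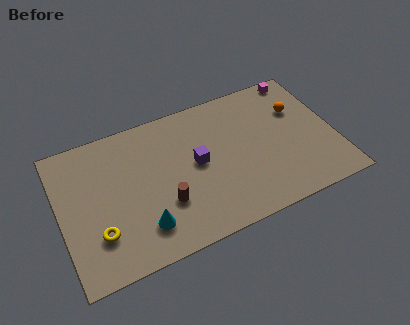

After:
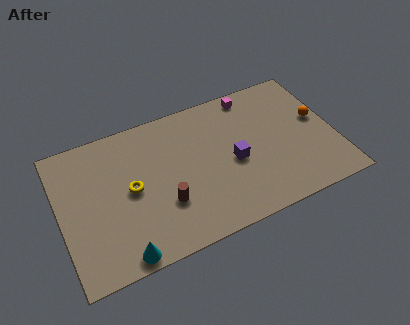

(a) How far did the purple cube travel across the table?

2.1

From (7.6, 4.7) to (9.6, 4.0), the purple cube covered √(2.0² + 0.7²) ≈ 2.1 units.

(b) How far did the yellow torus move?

2.8

The yellow torus moved from about (1.9, 2.5) to (3.9, 4.5), a distance of √(2.0² + 2.0²) ≈ 2.8.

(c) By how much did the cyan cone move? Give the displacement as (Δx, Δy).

(-1.3, -1.2)

From the two frames, the cyan cone sits at roughly (4.3, 2.0) before and (3.0, 0.8) after.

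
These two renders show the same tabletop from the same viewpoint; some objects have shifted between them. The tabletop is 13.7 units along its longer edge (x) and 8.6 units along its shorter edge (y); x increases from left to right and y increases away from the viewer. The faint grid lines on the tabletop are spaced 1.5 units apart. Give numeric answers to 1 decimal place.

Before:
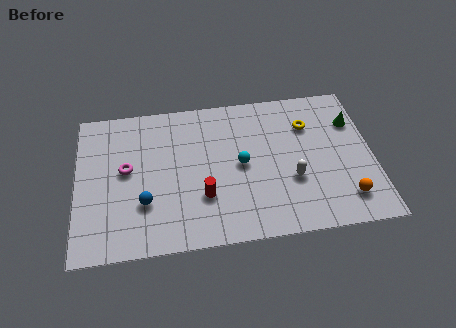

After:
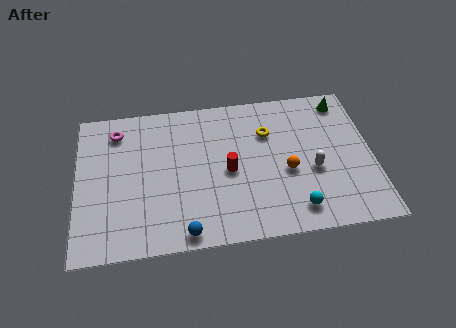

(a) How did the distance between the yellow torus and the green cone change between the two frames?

+1.8

They were about 2.1 units apart before and 3.9 after — 1.8 units further apart.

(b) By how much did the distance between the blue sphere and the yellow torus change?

-1.9

The distance was about 8.5 in the first image and 6.6 in the second, so they moved 1.9 units closer together.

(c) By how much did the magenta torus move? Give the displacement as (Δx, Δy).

(-0.4, 2.3)

The magenta torus started near (2.3, 4.7) and ended near (1.9, 7.0).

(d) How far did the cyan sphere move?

3.8

From (7.6, 4.3) to (10.0, 1.4), the cyan sphere covered √(2.4² + 2.9²) ≈ 3.8 units.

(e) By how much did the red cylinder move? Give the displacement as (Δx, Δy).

(1.2, 1.3)

From the two frames, the red cylinder sits at roughly (5.8, 2.7) before and (7.0, 4.0) after.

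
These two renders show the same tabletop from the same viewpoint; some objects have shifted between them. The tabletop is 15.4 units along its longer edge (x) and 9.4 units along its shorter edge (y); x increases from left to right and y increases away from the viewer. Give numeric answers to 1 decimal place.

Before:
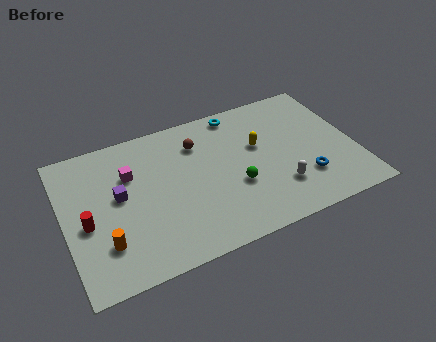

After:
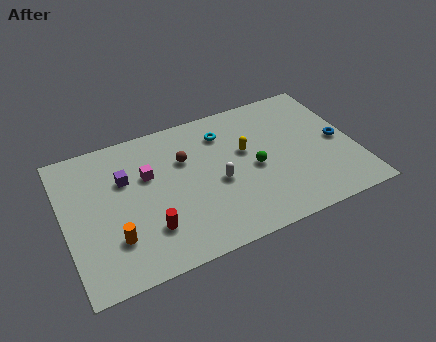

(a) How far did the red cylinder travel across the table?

3.5

The red cylinder moved from about (1.1, 4.1) to (4.2, 2.5), a distance of √(3.1² + 1.6²) ≈ 3.5.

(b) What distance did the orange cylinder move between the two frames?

0.5

From (1.9, 2.5) to (2.4, 2.6), the orange cylinder covered √(0.5² + 0.1²) ≈ 0.5 units.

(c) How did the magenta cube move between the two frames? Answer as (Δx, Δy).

(0.9, -0.4)

The magenta cube started near (3.6, 6.4) and ended near (4.5, 6.0).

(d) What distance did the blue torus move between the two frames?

2.8

From (12.5, 2.6) to (14.6, 4.5), the blue torus covered √(2.1² + 1.9²) ≈ 2.8 units.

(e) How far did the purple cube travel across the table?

1.1

The purple cube was near (2.9, 5.2) before and (3.3, 6.2) after, so it travelled √(0.4² + 1.0²) ≈ 1.1 units.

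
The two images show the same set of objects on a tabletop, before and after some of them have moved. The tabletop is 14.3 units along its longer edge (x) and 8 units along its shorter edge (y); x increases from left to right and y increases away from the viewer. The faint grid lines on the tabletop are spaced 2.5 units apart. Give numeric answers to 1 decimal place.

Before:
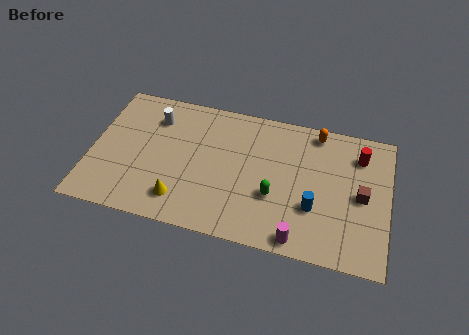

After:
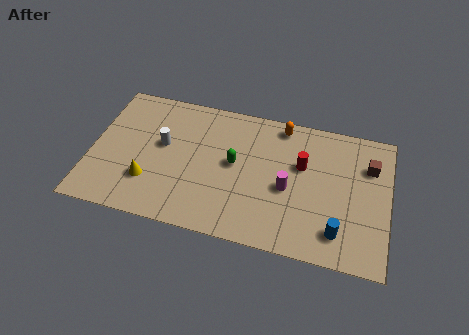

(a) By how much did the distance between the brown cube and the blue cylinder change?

+1.8

Before: roughly 2.5 units apart; after: 4.3. That's 1.8 units further apart.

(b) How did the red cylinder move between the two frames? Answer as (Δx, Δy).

(-2.7, -1.2)

The red cylinder was at about (12.8, 6.2) and moved to about (10.1, 5.0).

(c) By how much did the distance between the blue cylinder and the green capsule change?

+3.9

Before: roughly 1.9 units apart; after: 5.8. That's 3.9 units further apart.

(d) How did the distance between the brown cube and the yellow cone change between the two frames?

+2.1

Before: roughly 8.8 units apart; after: 10.9. That's 2.1 units further apart.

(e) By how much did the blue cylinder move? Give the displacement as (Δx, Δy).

(1.2, -1.1)

The blue cylinder started near (10.8, 2.7) and ended near (12.0, 1.6).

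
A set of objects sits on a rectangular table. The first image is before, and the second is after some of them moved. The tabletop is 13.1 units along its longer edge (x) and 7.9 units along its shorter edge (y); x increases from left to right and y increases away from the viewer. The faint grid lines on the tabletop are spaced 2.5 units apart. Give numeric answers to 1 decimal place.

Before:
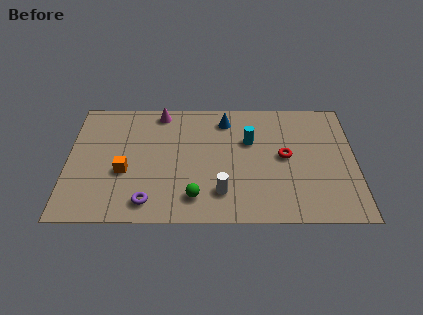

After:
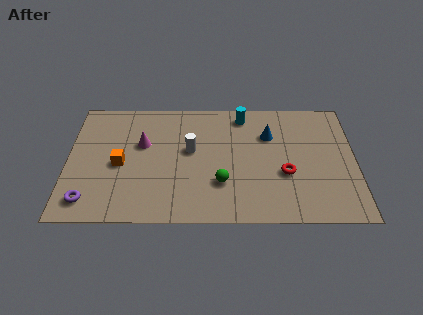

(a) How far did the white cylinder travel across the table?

3.0

From (7.0, 1.8) to (5.6, 4.5), the white cylinder covered √(1.4² + 2.7²) ≈ 3.0 units.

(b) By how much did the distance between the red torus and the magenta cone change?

+0.4

Before: roughly 6.4 units apart; after: 6.8. That's 0.4 units further apart.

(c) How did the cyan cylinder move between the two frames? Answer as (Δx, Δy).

(-0.3, 1.7)

From the two frames, the cyan cylinder sits at roughly (8.3, 5.1) before and (8.0, 6.8) after.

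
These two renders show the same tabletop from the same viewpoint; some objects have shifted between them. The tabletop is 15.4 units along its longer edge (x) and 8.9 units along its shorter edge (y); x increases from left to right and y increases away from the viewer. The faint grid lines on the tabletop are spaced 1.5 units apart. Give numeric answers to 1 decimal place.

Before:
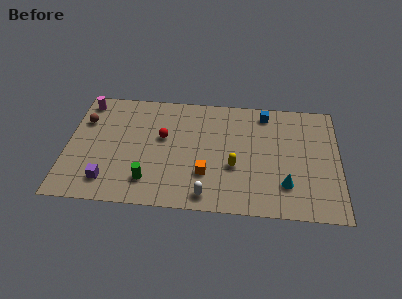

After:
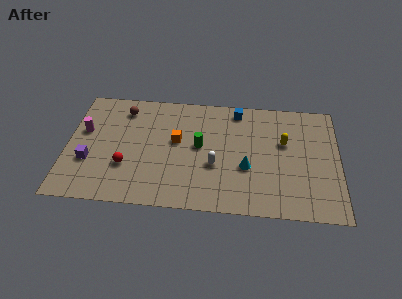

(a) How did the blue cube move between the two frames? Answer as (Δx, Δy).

(-1.6, 0.1)

The blue cube started near (11.2, 7.7) and ended near (9.6, 7.8).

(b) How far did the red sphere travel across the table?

3.1

From (5.4, 5.3) to (3.4, 2.9), the red sphere covered √(2.0² + 2.4²) ≈ 3.1 units.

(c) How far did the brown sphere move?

2.5

From (0.9, 6.2) to (3.1, 7.3), the brown sphere covered √(2.2² + 1.1²) ≈ 2.5 units.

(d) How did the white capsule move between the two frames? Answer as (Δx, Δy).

(0.4, 2.3)

The white capsule started near (8.0, 1.1) and ended near (8.4, 3.4).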